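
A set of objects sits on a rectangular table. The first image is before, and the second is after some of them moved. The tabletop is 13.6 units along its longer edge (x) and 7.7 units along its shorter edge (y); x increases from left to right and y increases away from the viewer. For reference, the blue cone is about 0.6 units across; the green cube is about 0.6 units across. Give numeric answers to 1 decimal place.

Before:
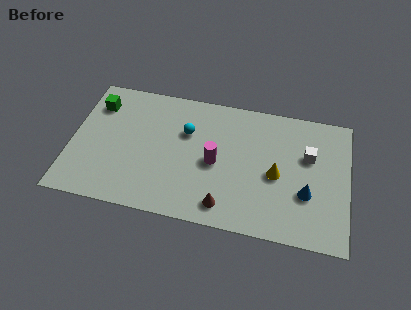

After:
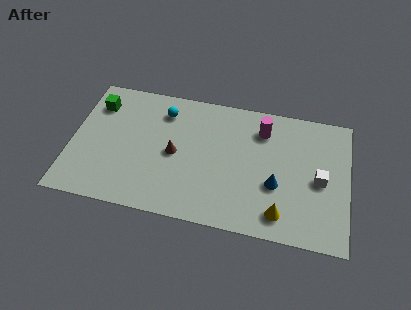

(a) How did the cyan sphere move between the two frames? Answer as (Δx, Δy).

(-1.2, 1.0)

The cyan sphere was at about (5.6, 5.1) and moved to about (4.4, 6.1).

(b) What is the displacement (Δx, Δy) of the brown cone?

(-2.6, 2.5)

The brown cone started near (7.7, 1.2) and ended near (5.1, 3.7).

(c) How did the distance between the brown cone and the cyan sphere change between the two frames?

-1.9

They were about 4.4 units apart before and 2.5 after — 1.9 units closer together.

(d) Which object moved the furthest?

the brown cone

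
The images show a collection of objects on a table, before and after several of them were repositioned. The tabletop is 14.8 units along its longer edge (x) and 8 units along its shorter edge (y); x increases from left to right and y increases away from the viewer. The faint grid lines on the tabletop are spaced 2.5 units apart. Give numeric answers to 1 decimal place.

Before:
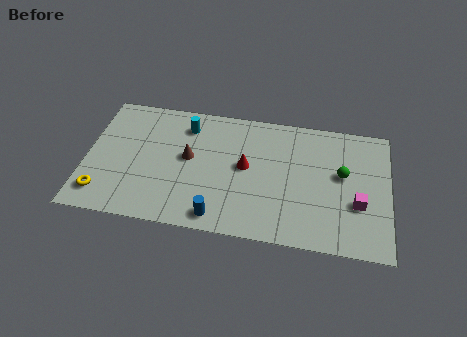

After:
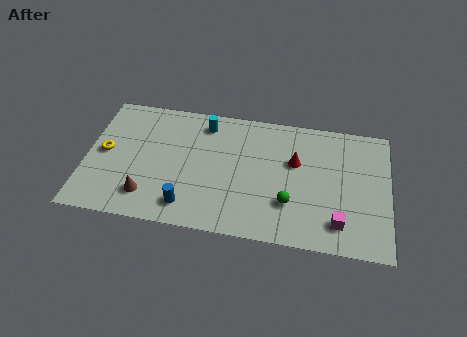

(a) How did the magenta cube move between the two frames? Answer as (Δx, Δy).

(-0.9, -1.3)

The magenta cube was at about (13.3, 2.9) and moved to about (12.4, 1.6).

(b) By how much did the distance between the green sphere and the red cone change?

-2.1

The distance was about 4.7 in the first image and 2.6 in the second, so they moved 2.1 units closer together.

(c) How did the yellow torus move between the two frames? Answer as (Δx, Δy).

(0.0, 2.6)

The yellow torus was at about (0.9, 1.5) and moved to about (0.9, 4.1).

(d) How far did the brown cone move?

3.3

The brown cone moved from about (5.0, 4.4) to (3.1, 1.7), a distance of √(1.9² + 2.7²) ≈ 3.3.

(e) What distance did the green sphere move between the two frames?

3.3

From (12.5, 4.6) to (10.0, 2.4), the green sphere covered √(2.5² + 2.2²) ≈ 3.3 units.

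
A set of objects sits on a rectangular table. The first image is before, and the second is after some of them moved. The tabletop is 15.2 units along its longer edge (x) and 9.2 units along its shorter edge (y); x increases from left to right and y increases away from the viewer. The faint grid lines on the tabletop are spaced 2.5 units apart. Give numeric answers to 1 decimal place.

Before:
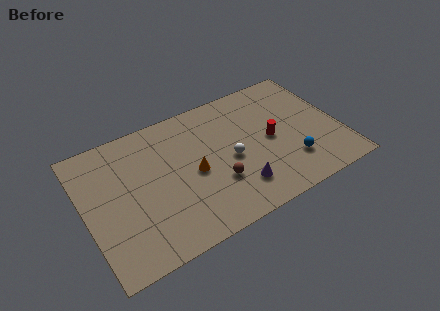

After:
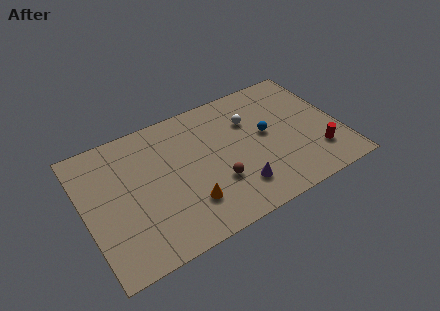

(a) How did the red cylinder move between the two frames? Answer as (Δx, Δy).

(2.5, -2.2)

The red cylinder started near (11.1, 4.5) and ended near (13.6, 2.3).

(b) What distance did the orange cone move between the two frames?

2.0

The orange cone moved from about (6.4, 4.3) to (5.8, 2.4), a distance of √(0.6² + 1.9²) ≈ 2.0.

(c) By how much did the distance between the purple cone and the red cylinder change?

+1.5

Before: roughly 3.4 units apart; after: 4.9. That's 1.5 units further apart.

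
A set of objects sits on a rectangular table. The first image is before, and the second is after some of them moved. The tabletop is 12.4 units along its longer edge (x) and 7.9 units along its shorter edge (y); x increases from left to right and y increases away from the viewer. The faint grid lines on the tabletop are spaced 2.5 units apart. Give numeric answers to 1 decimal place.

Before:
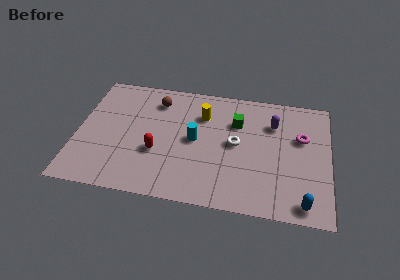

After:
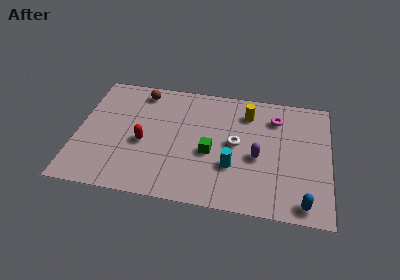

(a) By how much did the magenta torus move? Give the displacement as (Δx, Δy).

(-1.3, 1.1)

The magenta torus started near (11.0, 5.0) and ended near (9.7, 6.1).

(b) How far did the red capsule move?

0.9

The red capsule moved from about (4.0, 2.9) to (3.3, 3.4), a distance of √(0.7² + 0.5²) ≈ 0.9.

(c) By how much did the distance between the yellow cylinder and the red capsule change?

+2.2

The distance was about 3.5 in the first image and 5.7 in the second, so they moved 2.2 units further apart.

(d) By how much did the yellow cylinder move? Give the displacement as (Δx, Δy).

(2.2, 0.5)

The yellow cylinder was at about (6.1, 5.7) and moved to about (8.3, 6.2).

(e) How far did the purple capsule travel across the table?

2.4

The purple capsule moved from about (9.6, 5.7) to (8.9, 3.4), a distance of √(0.7² + 2.3²) ≈ 2.4.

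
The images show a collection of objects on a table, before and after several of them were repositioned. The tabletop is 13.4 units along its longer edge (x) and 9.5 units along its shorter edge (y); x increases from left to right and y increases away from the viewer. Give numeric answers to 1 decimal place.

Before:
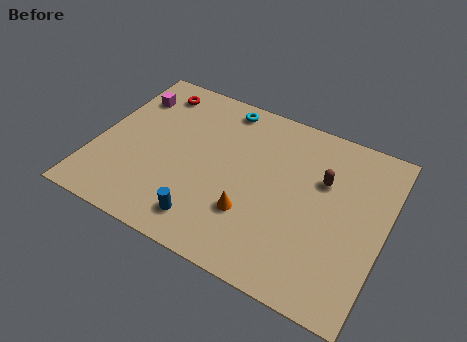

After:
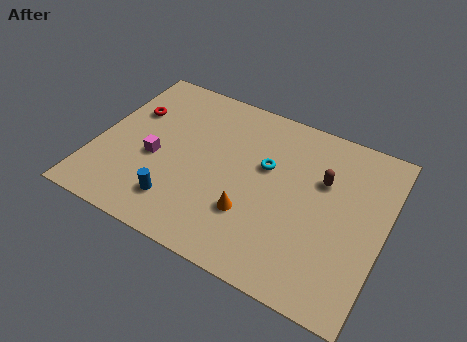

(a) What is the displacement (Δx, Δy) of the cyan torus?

(2.4, -2.6)

From the two frames, the cyan torus sits at roughly (5.4, 8.4) before and (7.8, 5.8) after.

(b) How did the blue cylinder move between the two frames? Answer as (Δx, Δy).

(-1.4, 0.4)

From the two frames, the blue cylinder sits at roughly (5.6, 1.6) before and (4.2, 2.0) after.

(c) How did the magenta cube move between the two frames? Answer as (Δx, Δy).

(1.7, -3.2)

The magenta cube was at about (1.1, 7.2) and moved to about (2.8, 4.0).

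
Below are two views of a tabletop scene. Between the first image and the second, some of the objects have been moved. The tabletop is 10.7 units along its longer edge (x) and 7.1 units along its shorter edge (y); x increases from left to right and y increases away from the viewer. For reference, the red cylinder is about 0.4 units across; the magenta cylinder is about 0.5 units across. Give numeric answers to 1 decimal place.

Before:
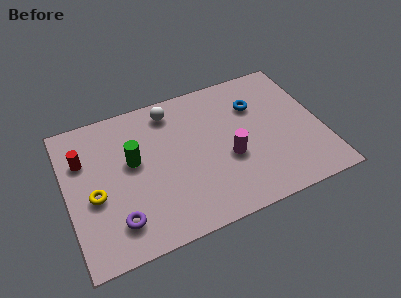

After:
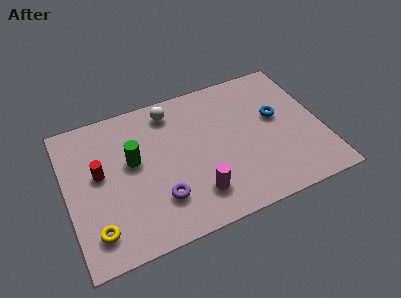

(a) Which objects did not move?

the white sphere and the green cylinder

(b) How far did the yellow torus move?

1.6

From (1.1, 3.0) to (1.0, 1.4), the yellow torus covered √(0.1² + 1.6²) ≈ 1.6 units.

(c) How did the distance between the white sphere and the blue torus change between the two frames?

+1.1

They were about 3.6 units apart before and 4.7 after — 1.1 units further apart.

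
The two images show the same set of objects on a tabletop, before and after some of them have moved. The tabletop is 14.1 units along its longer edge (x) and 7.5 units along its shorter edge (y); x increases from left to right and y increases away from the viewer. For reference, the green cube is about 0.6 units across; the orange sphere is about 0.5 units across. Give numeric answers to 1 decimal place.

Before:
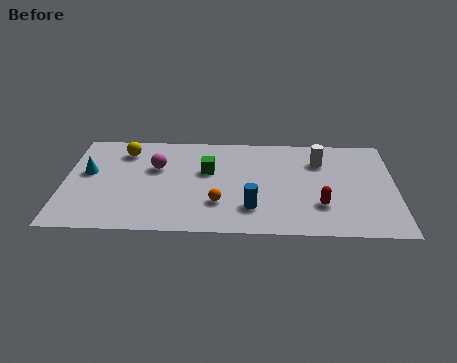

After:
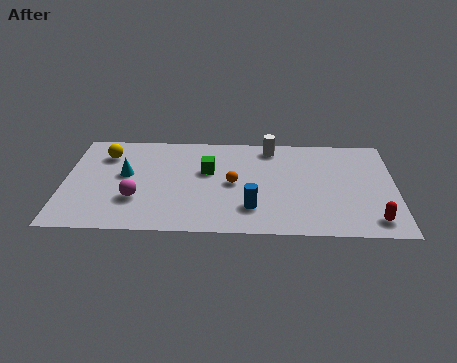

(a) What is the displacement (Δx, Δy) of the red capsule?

(2.2, -1.0)

From the two frames, the red capsule sits at roughly (10.9, 2.2) before and (13.1, 1.2) after.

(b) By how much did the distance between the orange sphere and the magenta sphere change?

+0.6

Before: roughly 3.7 units apart; after: 4.3. That's 0.6 units further apart.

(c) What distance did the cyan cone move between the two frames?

1.6

From (1.0, 4.3) to (2.6, 4.2), the cyan cone covered √(1.6² + 0.1²) ≈ 1.6 units.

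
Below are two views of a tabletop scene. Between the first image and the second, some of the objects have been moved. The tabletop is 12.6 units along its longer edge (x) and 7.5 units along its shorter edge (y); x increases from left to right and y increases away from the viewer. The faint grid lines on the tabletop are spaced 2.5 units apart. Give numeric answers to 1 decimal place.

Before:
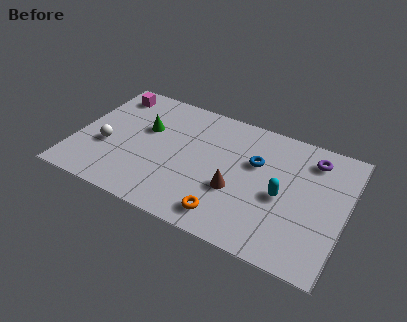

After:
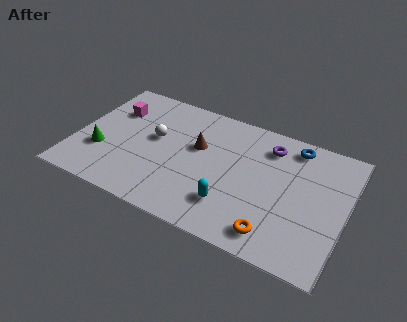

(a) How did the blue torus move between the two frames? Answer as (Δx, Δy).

(1.6, 1.7)

From the two frames, the blue torus sits at roughly (8.3, 4.8) before and (9.9, 6.5) after.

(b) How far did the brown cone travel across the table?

2.7

The brown cone was near (7.6, 2.8) before and (5.6, 4.6) after, so it travelled √(2.0² + 1.8²) ≈ 2.7 units.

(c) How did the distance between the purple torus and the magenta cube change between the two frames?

-2.3

Before: roughly 9.6 units apart; after: 7.3. That's 2.3 units closer together.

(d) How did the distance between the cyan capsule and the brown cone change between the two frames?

+1.1

The distance was about 2.2 in the first image and 3.3 in the second, so they moved 1.1 units further apart.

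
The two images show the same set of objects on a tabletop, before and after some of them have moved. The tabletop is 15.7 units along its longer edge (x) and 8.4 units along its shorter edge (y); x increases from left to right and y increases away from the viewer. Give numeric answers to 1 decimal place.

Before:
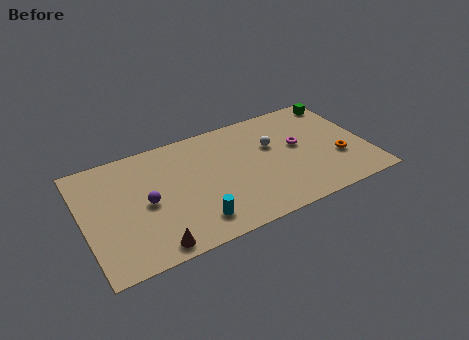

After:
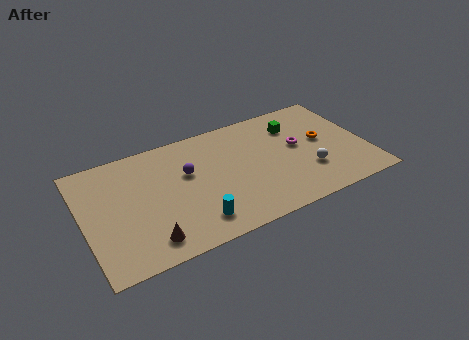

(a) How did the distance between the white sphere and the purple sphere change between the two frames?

-0.3

Before: roughly 7.3 units apart; after: 7.0. That's 0.3 units closer together.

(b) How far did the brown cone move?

0.5

The brown cone was near (3.4, 0.9) before and (3.2, 1.4) after, so it travelled √(0.2² + 0.5²) ≈ 0.5 units.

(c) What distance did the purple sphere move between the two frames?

2.7

From (3.4, 4.0) to (5.8, 5.2), the purple sphere covered √(2.4² + 1.2²) ≈ 2.7 units.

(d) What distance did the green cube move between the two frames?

3.0

The green cube moved from about (14.8, 7.3) to (12.0, 6.3), a distance of √(2.8² + 1.0²) ≈ 3.0.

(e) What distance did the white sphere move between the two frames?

3.2

The white sphere moved from about (10.6, 5.3) to (12.3, 2.6), a distance of √(1.7² + 2.7²) ≈ 3.2.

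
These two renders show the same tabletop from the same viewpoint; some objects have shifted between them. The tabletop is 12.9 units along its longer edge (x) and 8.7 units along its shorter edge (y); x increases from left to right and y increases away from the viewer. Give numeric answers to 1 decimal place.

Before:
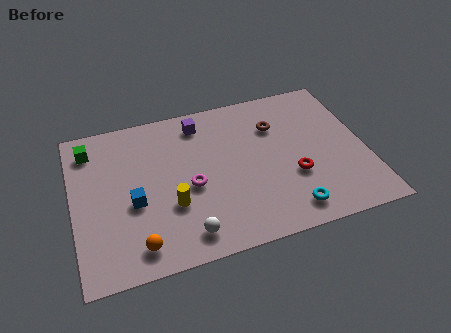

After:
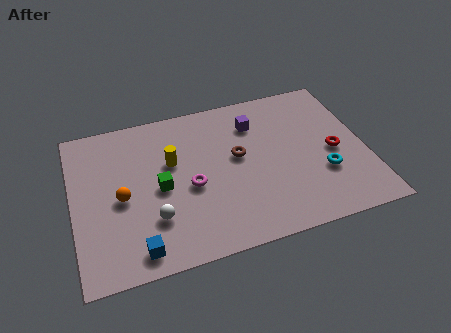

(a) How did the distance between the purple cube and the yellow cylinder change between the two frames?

-0.6

They were about 4.6 units apart before and 4.0 after — 0.6 units closer together.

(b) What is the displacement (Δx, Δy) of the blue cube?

(0.0, -2.5)

From the two frames, the blue cube sits at roughly (2.6, 3.6) before and (2.6, 1.1) after.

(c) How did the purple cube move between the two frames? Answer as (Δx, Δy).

(2.4, -0.7)

From the two frames, the purple cube sits at roughly (5.8, 7.3) before and (8.2, 6.6) after.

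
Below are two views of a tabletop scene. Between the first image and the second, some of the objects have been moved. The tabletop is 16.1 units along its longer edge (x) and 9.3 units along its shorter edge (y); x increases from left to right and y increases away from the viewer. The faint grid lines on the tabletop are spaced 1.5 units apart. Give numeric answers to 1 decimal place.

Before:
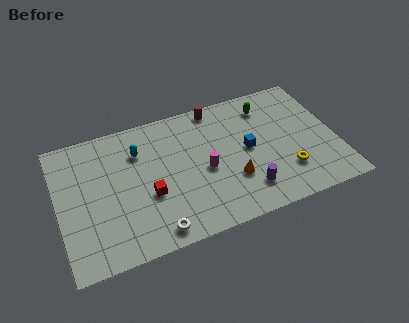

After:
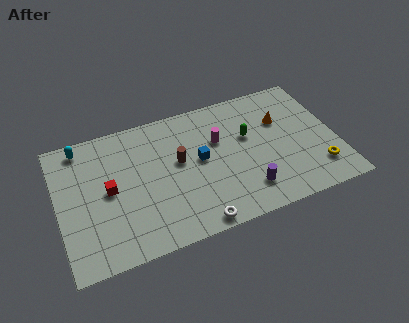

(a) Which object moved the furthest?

the orange cone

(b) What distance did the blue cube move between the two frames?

2.8

The blue cube was near (11.0, 4.8) before and (8.2, 5.0) after, so it travelled √(2.8² + 0.2²) ≈ 2.8 units.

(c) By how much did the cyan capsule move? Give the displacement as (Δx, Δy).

(-3.2, 1.4)

The cyan capsule started near (4.8, 6.8) and ended near (1.6, 8.2).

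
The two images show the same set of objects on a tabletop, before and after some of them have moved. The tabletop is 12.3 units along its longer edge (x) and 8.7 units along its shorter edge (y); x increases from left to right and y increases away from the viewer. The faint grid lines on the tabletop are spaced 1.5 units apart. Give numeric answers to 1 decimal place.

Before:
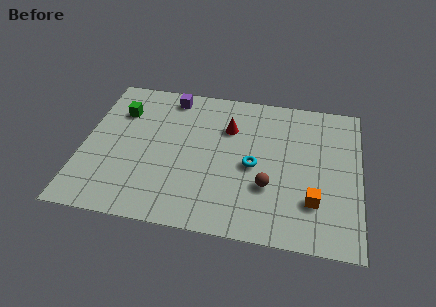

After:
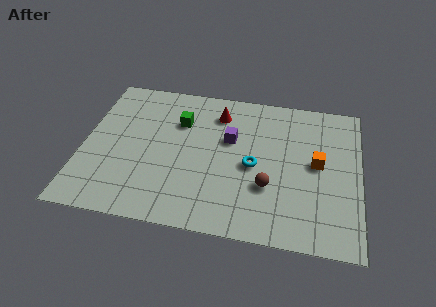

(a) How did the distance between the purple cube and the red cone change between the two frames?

-1.5

The distance was about 3.1 in the first image and 1.6 in the second, so they moved 1.5 units closer together.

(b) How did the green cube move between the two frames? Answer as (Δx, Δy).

(2.7, -0.2)

The green cube started near (1.5, 6.3) and ended near (4.2, 6.1).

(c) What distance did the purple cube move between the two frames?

3.6

The purple cube was near (3.7, 7.6) before and (6.5, 5.4) after, so it travelled √(2.8² + 2.2²) ≈ 3.6 units.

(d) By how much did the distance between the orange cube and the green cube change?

-3.2

Before: roughly 9.6 units apart; after: 6.4. That's 3.2 units closer together.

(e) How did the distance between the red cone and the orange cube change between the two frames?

-0.3

Before: roughly 5.4 units apart; after: 5.1. That's 0.3 units closer together.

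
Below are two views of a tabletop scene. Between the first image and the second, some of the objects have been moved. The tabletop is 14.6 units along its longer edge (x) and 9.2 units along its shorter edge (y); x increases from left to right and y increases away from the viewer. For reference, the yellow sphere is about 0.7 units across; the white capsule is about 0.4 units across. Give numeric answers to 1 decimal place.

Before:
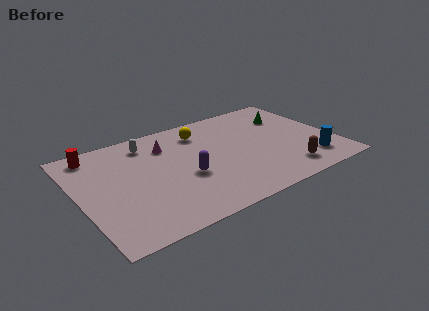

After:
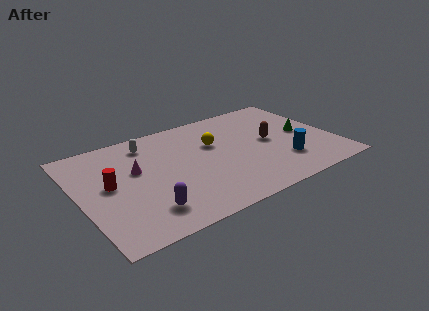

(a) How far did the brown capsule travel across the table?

3.1

The brown capsule moved from about (11.4, 1.6) to (11.0, 4.7), a distance of √(0.4² + 3.1²) ≈ 3.1.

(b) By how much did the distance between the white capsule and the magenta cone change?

+1.1

The distance was about 1.2 in the first image and 2.3 in the second, so they moved 1.1 units further apart.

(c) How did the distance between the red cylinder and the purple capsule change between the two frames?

-2.9

Before: roughly 6.3 units apart; after: 3.4. That's 2.9 units closer together.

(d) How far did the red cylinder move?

3.1

The red cylinder moved from about (1.3, 8.0) to (1.7, 4.9), a distance of √(0.4² + 3.1²) ≈ 3.1.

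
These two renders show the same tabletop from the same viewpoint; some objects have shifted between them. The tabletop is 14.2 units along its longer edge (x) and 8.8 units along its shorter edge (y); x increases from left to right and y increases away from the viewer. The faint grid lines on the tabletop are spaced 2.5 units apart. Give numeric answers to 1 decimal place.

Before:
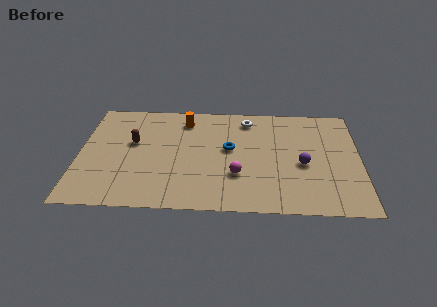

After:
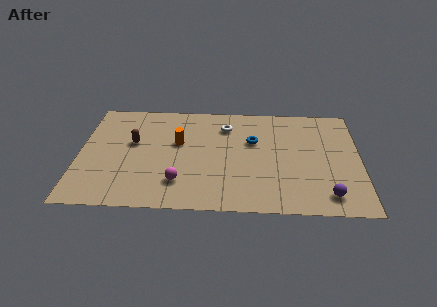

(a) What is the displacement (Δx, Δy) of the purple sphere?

(1.2, -2.4)

The purple sphere was at about (11.3, 3.8) and moved to about (12.5, 1.4).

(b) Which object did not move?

the brown capsule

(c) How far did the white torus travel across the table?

1.3

From (8.5, 7.4) to (7.4, 6.8), the white torus covered √(1.1² + 0.6²) ≈ 1.3 units.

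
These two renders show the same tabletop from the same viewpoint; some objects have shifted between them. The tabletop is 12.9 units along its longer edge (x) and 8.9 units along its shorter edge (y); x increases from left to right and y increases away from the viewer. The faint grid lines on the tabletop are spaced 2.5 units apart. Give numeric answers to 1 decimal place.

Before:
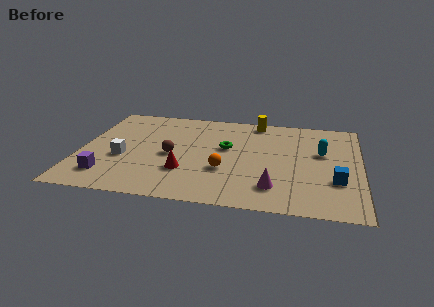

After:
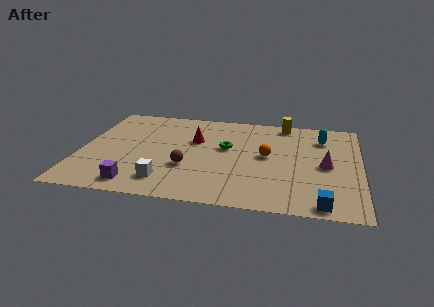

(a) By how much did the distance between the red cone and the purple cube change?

+1.5

Before: roughly 3.6 units apart; after: 5.1. That's 1.5 units further apart.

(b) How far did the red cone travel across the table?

3.0

The red cone was near (4.9, 2.7) before and (5.2, 5.7) after, so it travelled √(0.3² + 3.0²) ≈ 3.0 units.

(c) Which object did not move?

the green torus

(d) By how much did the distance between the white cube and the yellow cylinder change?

+0.7

The distance was about 7.5 in the first image and 8.2 in the second, so they moved 0.7 units further apart.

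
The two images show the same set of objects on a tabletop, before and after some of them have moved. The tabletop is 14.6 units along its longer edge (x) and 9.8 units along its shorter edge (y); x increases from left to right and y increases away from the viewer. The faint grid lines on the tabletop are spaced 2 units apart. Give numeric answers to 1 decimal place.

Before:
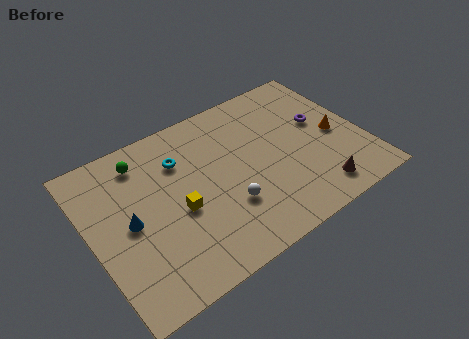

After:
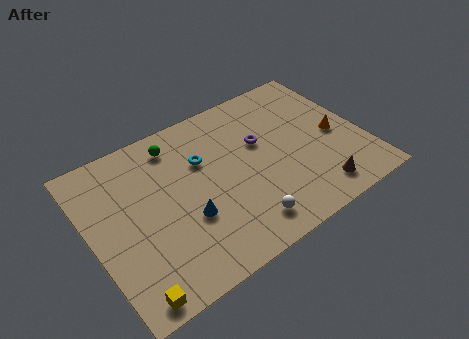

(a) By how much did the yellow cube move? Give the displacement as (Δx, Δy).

(-3.2, -3.3)

The yellow cube was at about (4.5, 4.2) and moved to about (1.3, 0.9).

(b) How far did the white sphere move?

1.6

The white sphere was near (6.9, 3.1) before and (7.5, 1.6) after, so it travelled √(0.6² + 1.5²) ≈ 1.6 units.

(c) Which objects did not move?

the orange cone and the brown cone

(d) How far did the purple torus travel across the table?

3.3

The purple torus moved from about (12.6, 5.7) to (9.3, 6.0), a distance of √(3.3² + 0.3²) ≈ 3.3.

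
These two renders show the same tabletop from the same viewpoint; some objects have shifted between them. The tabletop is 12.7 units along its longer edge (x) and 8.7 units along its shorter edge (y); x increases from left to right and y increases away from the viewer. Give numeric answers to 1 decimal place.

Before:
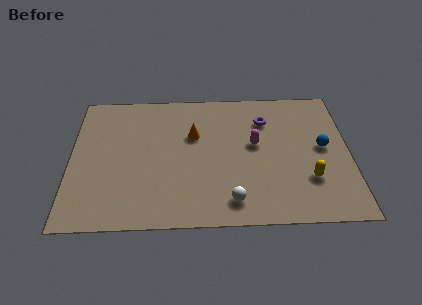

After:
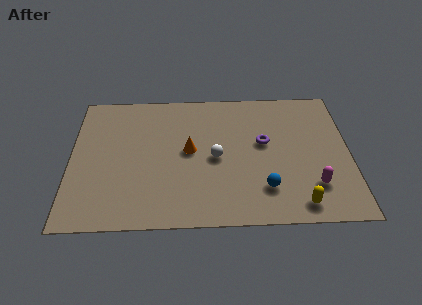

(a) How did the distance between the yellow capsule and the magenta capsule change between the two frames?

-2.0

They were about 3.3 units apart before and 1.3 after — 2.0 units closer together.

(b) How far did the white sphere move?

2.8

The white sphere was near (7.3, 1.4) before and (6.6, 4.1) after, so it travelled √(0.7² + 2.7²) ≈ 2.8 units.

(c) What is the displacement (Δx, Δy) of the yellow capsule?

(-0.5, -1.5)

From the two frames, the yellow capsule sits at roughly (10.8, 2.6) before and (10.3, 1.1) after.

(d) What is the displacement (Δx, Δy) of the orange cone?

(-0.2, -1.0)

From the two frames, the orange cone sits at roughly (5.6, 5.6) before and (5.4, 4.6) after.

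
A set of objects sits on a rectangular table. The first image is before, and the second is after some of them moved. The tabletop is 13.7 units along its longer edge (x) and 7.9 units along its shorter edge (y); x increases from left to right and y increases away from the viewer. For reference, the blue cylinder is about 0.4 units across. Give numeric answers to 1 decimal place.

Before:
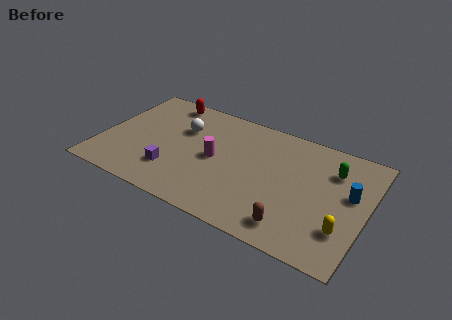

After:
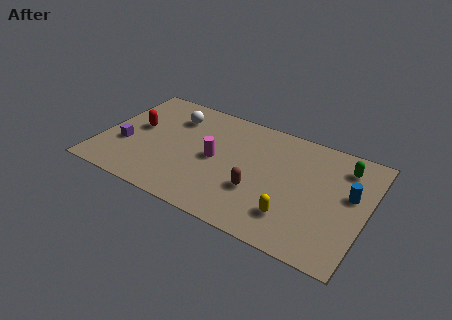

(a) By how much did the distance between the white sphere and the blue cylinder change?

+0.7

They were about 8.8 units apart before and 9.5 after — 0.7 units further apart.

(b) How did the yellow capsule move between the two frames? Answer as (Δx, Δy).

(-2.5, -0.3)

The yellow capsule was at about (12.7, 2.2) and moved to about (10.2, 1.9).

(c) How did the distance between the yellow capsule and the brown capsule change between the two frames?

-0.5

Before: roughly 2.6 units apart; after: 2.1. That's 0.5 units closer together.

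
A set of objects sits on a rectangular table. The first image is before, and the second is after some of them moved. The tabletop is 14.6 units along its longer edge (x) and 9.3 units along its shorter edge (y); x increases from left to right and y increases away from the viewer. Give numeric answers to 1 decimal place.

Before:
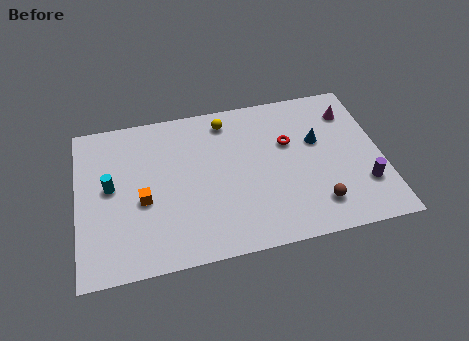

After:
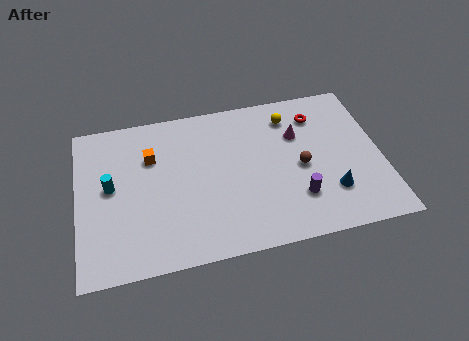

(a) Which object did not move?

the cyan cylinder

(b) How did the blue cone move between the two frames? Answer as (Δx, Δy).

(0.4, -3.2)

The blue cone started near (11.6, 5.7) and ended near (12.0, 2.5).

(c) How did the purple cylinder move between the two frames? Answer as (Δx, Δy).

(-3.2, -0.1)

The purple cylinder was at about (13.6, 2.6) and moved to about (10.4, 2.5).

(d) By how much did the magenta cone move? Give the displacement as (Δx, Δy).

(-2.6, -0.9)

From the two frames, the magenta cone sits at roughly (13.3, 7.2) before and (10.7, 6.3) after.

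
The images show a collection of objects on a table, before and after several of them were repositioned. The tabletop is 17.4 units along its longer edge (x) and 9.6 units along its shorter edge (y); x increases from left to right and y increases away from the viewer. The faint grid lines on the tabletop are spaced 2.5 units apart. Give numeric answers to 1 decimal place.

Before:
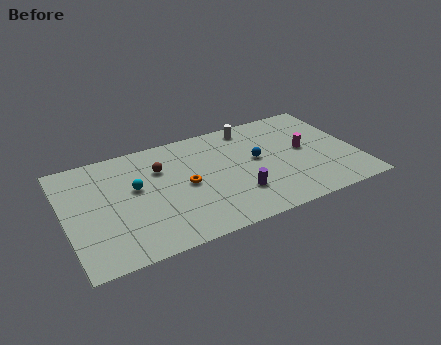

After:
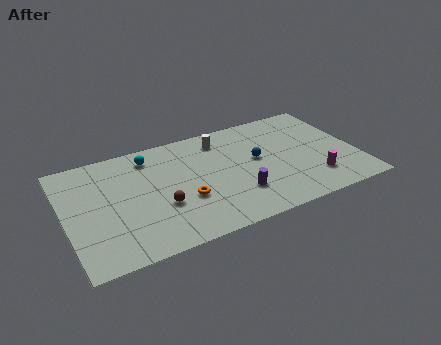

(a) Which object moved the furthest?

the brown sphere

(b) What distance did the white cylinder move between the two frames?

2.0

The white cylinder was near (11.5, 8.4) before and (9.6, 7.9) after, so it travelled √(1.9² + 0.5²) ≈ 2.0 units.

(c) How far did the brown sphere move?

3.2

From (5.8, 6.7) to (5.5, 3.5), the brown sphere covered √(0.3² + 3.2²) ≈ 3.2 units.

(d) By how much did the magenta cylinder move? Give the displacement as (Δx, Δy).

(0.2, -2.8)

From the two frames, the magenta cylinder sits at roughly (14.4, 5.1) before and (14.6, 2.3) after.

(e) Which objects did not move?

the blue sphere and the purple cylinder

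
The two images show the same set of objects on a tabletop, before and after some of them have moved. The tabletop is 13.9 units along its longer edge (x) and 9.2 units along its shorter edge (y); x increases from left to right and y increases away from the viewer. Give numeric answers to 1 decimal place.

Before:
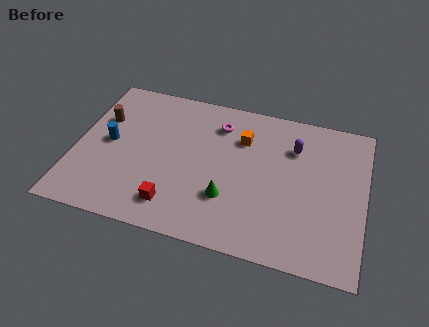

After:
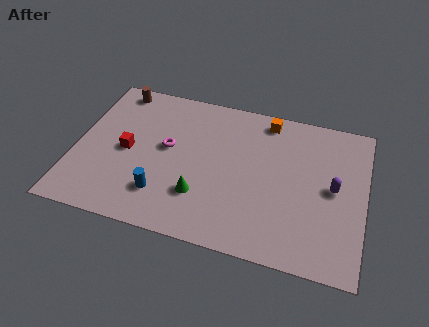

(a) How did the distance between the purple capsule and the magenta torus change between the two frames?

+4.3

They were about 3.7 units apart before and 8.0 after — 4.3 units further apart.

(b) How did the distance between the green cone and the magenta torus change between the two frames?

-1.4

They were about 4.5 units apart before and 3.1 after — 1.4 units closer together.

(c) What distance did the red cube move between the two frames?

3.7

The red cube moved from about (5.0, 1.7) to (2.5, 4.4), a distance of √(2.5² + 2.7²) ≈ 3.7.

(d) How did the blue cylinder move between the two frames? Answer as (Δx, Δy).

(2.8, -2.5)

The blue cylinder was at about (1.6, 4.7) and moved to about (4.4, 2.2).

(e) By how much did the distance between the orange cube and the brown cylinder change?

+0.6

The distance was about 6.8 in the first image and 7.4 in the second, so they moved 0.6 units further apart.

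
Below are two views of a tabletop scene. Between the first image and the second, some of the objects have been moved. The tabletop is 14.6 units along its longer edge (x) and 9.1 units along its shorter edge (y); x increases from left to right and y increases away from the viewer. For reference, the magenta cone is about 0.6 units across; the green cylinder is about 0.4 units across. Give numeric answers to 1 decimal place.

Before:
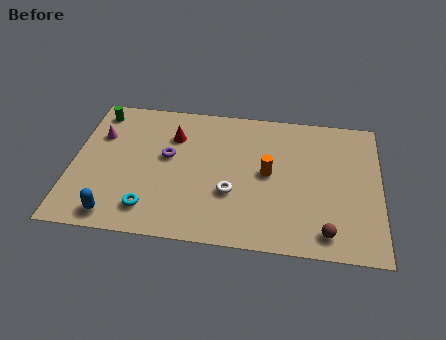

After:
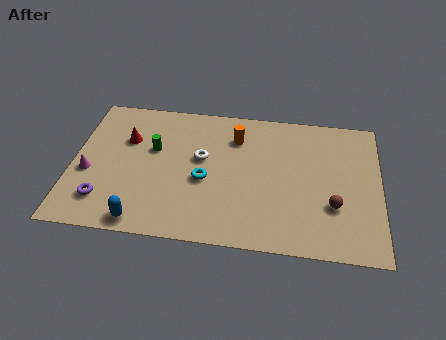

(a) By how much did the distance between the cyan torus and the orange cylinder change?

-3.0

The distance was about 6.3 in the first image and 3.3 in the second, so they moved 3.0 units closer together.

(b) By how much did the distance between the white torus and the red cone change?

-0.8

They were about 4.5 units apart before and 3.7 after — 0.8 units closer together.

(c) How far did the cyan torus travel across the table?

3.3

The cyan torus moved from about (3.8, 1.7) to (6.3, 3.9), a distance of √(2.5² + 2.2²) ≈ 3.3.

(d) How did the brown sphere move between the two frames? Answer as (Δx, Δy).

(0.3, 1.7)

The brown sphere started near (12.1, 1.3) and ended near (12.4, 3.0).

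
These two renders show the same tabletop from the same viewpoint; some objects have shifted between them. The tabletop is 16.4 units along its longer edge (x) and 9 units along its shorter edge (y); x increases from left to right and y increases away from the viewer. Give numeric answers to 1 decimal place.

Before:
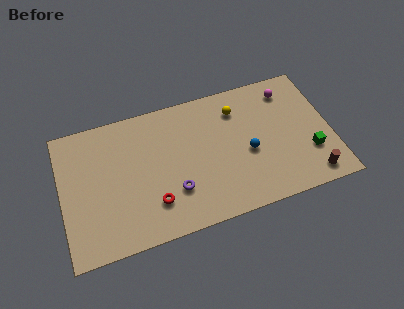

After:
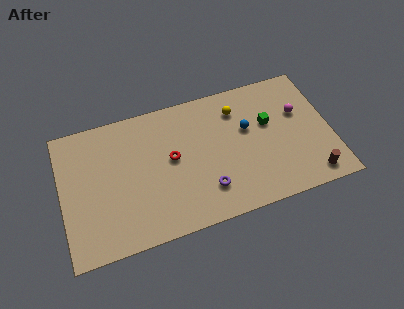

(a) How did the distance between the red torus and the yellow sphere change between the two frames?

-2.5

Before: roughly 7.2 units apart; after: 4.7. That's 2.5 units closer together.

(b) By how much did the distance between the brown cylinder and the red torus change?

-0.6

The distance was about 9.6 in the first image and 9.0 in the second, so they moved 0.6 units closer together.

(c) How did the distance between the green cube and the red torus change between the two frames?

-3.6

The distance was about 9.6 in the first image and 6.0 in the second, so they moved 3.6 units closer together.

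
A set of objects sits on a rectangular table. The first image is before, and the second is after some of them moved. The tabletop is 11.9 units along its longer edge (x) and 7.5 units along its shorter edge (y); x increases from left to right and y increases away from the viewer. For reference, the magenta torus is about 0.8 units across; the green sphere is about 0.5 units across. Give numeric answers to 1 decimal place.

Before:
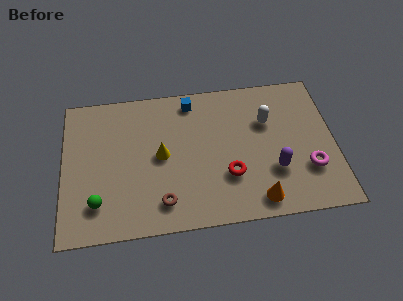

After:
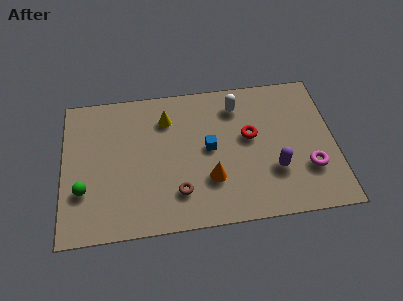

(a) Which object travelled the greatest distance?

the blue cube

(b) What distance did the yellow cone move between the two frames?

1.9

The yellow cone was near (4.3, 3.8) before and (4.6, 5.7) after, so it travelled √(0.3² + 1.9²) ≈ 1.9 units.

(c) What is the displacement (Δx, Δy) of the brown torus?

(0.7, 0.4)

The brown torus was at about (4.3, 1.4) and moved to about (5.0, 1.8).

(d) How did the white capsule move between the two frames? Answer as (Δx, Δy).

(-1.3, 1.0)

The white capsule started near (9.0, 5.0) and ended near (7.7, 6.0).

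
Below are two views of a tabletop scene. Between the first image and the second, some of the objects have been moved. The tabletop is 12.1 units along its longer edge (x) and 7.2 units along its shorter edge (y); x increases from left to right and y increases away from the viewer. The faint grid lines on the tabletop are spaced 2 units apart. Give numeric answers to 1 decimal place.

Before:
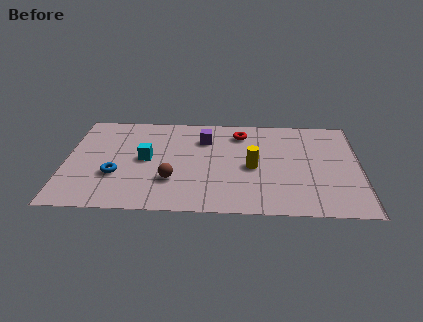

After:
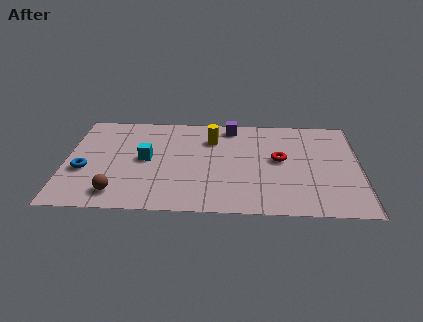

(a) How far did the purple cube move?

1.5

The purple cube moved from about (5.7, 5.3) to (6.8, 6.3), a distance of √(1.1² + 1.0²) ≈ 1.5.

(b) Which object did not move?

the cyan cube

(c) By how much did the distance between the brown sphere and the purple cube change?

+3.5

Before: roughly 3.4 units apart; after: 6.9. That's 3.5 units further apart.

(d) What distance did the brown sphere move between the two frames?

2.4

From (4.4, 2.2) to (2.2, 1.2), the brown sphere covered √(2.2² + 1.0²) ≈ 2.4 units.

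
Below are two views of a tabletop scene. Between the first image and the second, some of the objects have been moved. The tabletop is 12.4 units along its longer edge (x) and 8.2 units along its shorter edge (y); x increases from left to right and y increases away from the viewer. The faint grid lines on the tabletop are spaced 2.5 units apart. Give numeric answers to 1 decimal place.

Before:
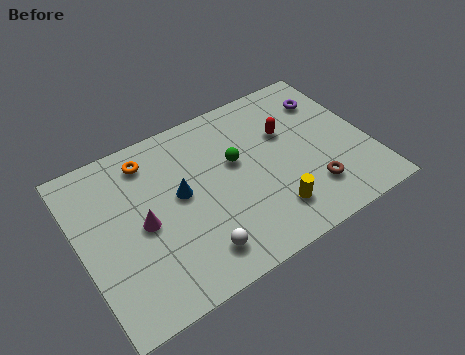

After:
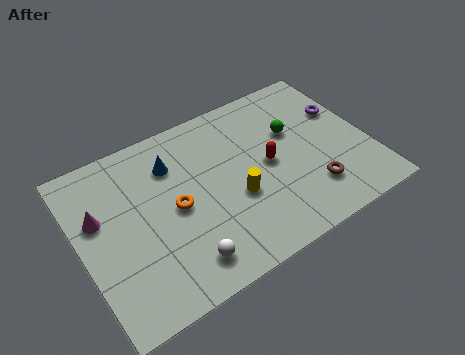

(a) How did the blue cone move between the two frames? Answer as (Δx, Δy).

(-0.1, 1.6)

From the two frames, the blue cone sits at roughly (4.3, 4.5) before and (4.2, 6.1) after.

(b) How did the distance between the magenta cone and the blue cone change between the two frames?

+1.6

The distance was about 1.8 in the first image and 3.4 in the second, so they moved 1.6 units further apart.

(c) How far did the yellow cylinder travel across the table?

1.9

The yellow cylinder was near (7.8, 1.8) before and (6.5, 3.2) after, so it travelled √(1.3² + 1.4²) ≈ 1.9 units.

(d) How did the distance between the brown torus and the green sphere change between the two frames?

-0.8

They were about 4.0 units apart before and 3.2 after — 0.8 units closer together.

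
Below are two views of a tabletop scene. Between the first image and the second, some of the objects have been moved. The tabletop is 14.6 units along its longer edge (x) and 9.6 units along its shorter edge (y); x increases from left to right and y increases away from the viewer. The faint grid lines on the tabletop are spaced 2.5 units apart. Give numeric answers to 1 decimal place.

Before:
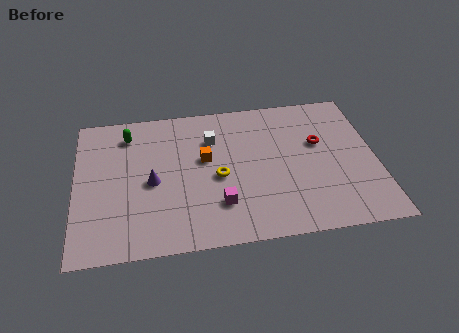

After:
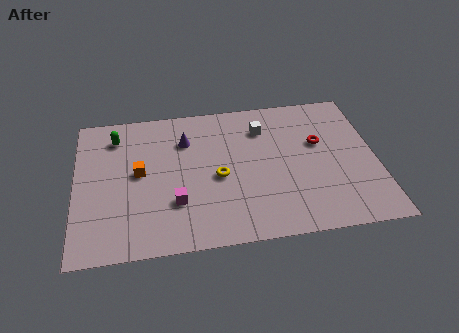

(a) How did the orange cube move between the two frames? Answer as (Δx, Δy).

(-3.2, -0.5)

The orange cube was at about (6.3, 5.6) and moved to about (3.1, 5.1).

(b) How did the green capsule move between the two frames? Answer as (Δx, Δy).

(-0.6, -0.1)

The green capsule started near (2.6, 7.8) and ended near (2.0, 7.7).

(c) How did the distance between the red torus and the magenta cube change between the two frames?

+1.7

Before: roughly 6.0 units apart; after: 7.7. That's 1.7 units further apart.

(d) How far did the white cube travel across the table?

2.5

From (6.7, 6.9) to (9.2, 7.3), the white cube covered √(2.5² + 0.4²) ≈ 2.5 units.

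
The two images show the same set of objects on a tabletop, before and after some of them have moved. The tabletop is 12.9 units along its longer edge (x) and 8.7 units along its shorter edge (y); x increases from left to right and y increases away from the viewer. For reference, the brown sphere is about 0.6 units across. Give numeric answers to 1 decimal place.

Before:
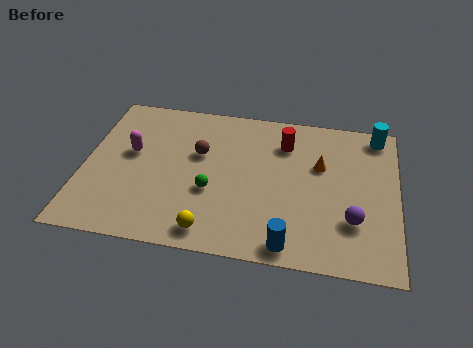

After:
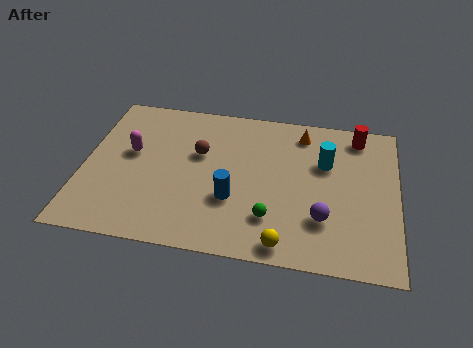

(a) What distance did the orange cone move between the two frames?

2.0

From (9.7, 5.5) to (8.9, 7.3), the orange cone covered √(0.8² + 1.8²) ≈ 2.0 units.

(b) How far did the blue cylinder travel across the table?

3.2

From (8.6, 0.9) to (6.2, 3.0), the blue cylinder covered √(2.4² + 2.1²) ≈ 3.2 units.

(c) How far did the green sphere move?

2.7

From (5.3, 3.3) to (7.8, 2.2), the green sphere covered √(2.5² + 1.1²) ≈ 2.7 units.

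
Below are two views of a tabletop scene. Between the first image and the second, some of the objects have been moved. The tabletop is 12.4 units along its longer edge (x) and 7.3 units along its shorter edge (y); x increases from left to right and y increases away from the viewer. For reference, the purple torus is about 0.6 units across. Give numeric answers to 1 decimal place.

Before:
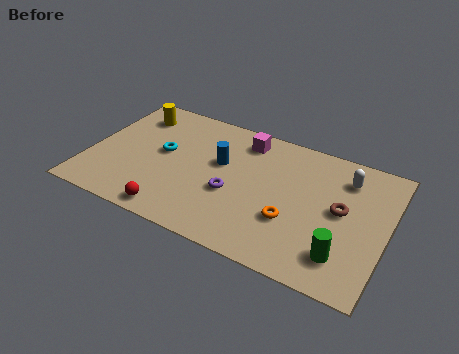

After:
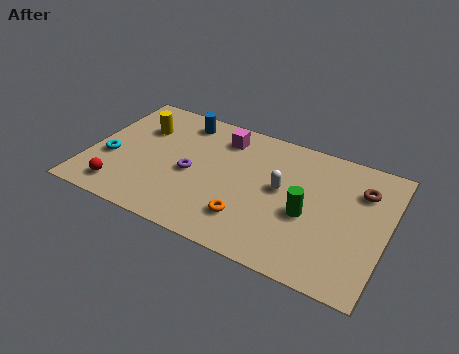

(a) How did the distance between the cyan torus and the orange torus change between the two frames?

+0.3

Before: roughly 5.8 units apart; after: 6.1. That's 0.3 units further apart.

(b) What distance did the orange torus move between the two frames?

1.8

The orange torus moved from about (8.6, 2.5) to (6.9, 1.8), a distance of √(1.7² + 0.7²) ≈ 1.8.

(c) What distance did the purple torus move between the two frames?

1.8

The purple torus moved from about (6.1, 2.9) to (4.3, 3.3), a distance of √(1.8² + 0.4²) ≈ 1.8.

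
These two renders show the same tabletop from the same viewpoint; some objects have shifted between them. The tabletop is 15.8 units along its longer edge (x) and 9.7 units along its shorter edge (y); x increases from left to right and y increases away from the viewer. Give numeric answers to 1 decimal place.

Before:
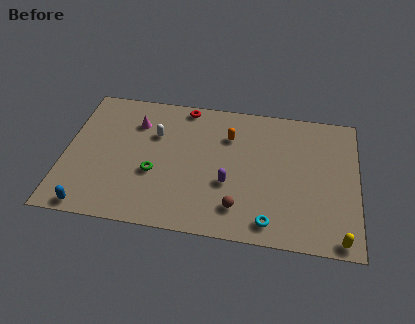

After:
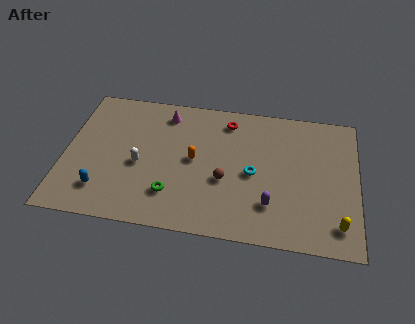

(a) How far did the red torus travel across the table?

2.5

The red torus moved from about (6.3, 8.8) to (8.7, 8.1), a distance of √(2.4² + 0.7²) ≈ 2.5.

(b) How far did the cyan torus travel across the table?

3.4

The cyan torus was near (11.2, 1.3) before and (10.2, 4.5) after, so it travelled √(1.0² + 3.2²) ≈ 3.4 units.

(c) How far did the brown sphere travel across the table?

2.0

The brown sphere was near (9.5, 2.0) before and (8.7, 3.8) after, so it travelled √(0.8² + 1.8²) ≈ 2.0 units.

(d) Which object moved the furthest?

the cyan torus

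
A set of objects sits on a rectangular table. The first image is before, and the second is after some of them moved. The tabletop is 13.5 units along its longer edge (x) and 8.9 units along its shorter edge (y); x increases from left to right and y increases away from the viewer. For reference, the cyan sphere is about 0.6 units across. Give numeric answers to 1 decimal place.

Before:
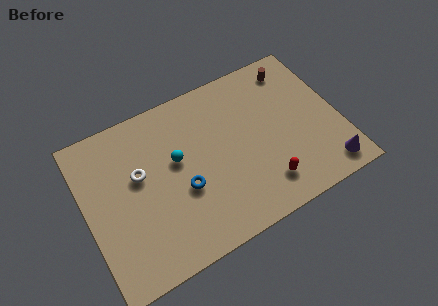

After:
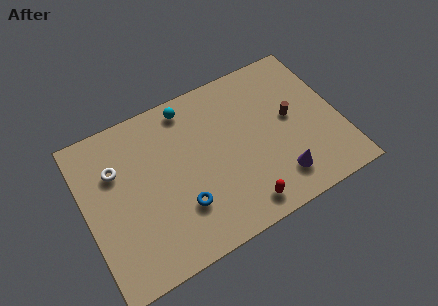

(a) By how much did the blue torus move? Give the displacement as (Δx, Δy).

(-0.2, -0.9)

The blue torus started near (5.0, 3.5) and ended near (4.8, 2.6).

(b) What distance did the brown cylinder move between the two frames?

2.8

From (11.6, 7.5) to (11.0, 4.8), the brown cylinder covered √(0.6² + 2.7²) ≈ 2.8 units.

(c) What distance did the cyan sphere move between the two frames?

2.8

The cyan sphere was near (4.9, 5.2) before and (5.9, 7.8) after, so it travelled √(1.0² + 2.6²) ≈ 2.8 units.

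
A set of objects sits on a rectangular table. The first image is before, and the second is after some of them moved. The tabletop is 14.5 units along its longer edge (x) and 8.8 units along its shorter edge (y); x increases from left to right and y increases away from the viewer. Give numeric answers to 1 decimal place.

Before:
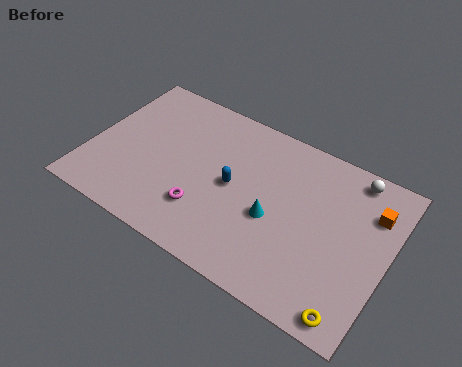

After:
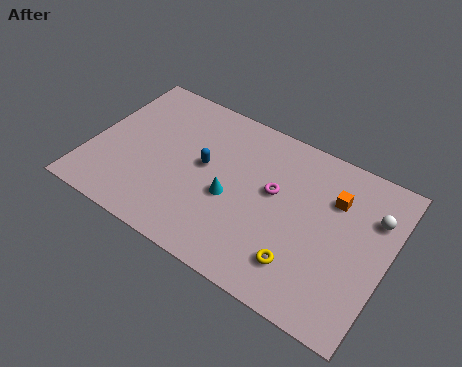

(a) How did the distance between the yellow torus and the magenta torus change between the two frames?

-4.0

The distance was about 7.6 in the first image and 3.6 in the second, so they moved 4.0 units closer together.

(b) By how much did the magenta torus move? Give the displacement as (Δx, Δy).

(3.0, 2.7)

The magenta torus started near (5.9, 2.4) and ended near (8.9, 5.1).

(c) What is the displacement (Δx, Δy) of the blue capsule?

(-1.5, 0.4)

The blue capsule started near (7.0, 4.4) and ended near (5.5, 4.8).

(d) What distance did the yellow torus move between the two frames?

2.8

The yellow torus was near (13.3, 0.9) before and (10.7, 2.0) after, so it travelled √(2.6² + 1.1²) ≈ 2.8 units.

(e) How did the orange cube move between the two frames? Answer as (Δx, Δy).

(-1.8, -0.2)

From the two frames, the orange cube sits at roughly (13.5, 6.4) before and (11.7, 6.2) after.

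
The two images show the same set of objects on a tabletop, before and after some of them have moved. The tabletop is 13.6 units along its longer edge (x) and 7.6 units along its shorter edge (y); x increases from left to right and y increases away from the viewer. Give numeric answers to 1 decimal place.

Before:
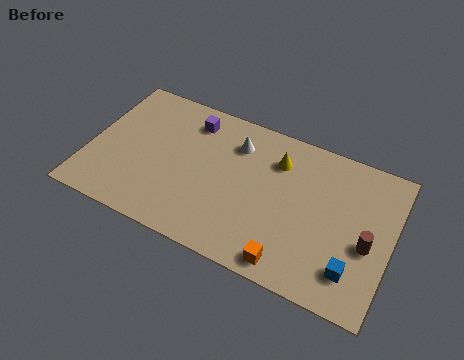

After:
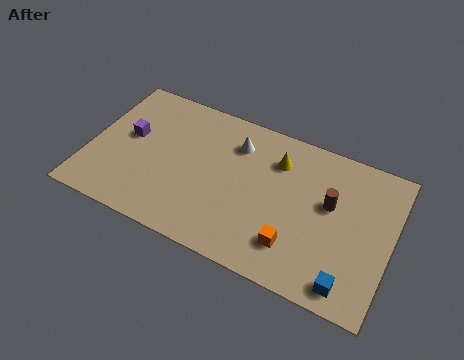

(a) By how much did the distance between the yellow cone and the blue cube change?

+0.5

They were about 5.5 units apart before and 6.0 after — 0.5 units further apart.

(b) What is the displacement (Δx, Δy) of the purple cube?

(-2.6, -1.9)

From the two frames, the purple cube sits at roughly (4.3, 6.2) before and (1.7, 4.3) after.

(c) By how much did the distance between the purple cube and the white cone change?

+2.8

Before: roughly 2.1 units apart; after: 4.9. That's 2.8 units further apart.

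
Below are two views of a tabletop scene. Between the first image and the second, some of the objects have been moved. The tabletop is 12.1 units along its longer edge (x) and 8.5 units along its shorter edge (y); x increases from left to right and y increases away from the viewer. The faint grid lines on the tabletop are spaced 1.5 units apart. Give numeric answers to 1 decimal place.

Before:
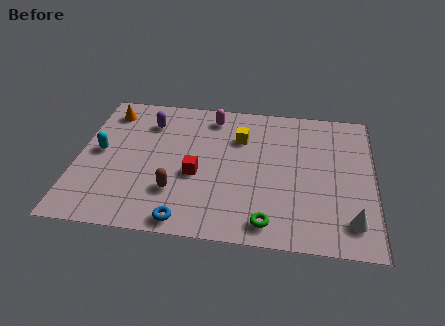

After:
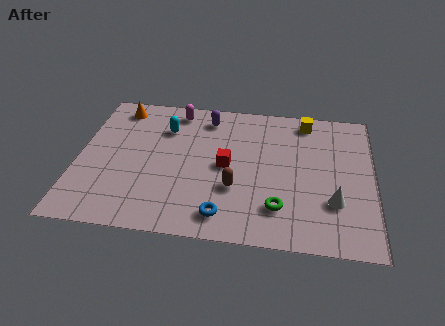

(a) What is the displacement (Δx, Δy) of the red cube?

(1.2, 0.7)

The red cube was at about (4.9, 3.5) and moved to about (6.1, 4.2).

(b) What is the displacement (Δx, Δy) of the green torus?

(0.4, 0.9)

From the two frames, the green torus sits at roughly (7.9, 1.1) before and (8.3, 2.0) after.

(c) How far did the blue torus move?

1.6

The blue torus moved from about (4.6, 0.8) to (6.1, 1.3), a distance of √(1.5² + 0.5²) ≈ 1.6.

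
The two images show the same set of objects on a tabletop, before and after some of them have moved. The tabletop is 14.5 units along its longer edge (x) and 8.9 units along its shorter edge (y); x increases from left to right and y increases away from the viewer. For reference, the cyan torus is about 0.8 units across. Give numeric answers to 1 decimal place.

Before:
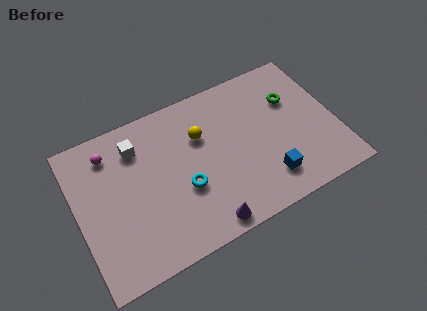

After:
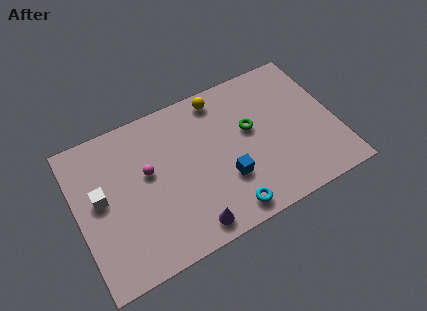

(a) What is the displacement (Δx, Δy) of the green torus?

(-2.5, -0.8)

From the two frames, the green torus sits at roughly (12.3, 6.0) before and (9.8, 5.2) after.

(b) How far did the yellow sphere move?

2.2

The yellow sphere moved from about (7.1, 6.0) to (8.4, 7.8), a distance of √(1.3² + 1.8²) ≈ 2.2.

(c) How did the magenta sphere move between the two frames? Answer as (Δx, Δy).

(1.9, -2.0)

The magenta sphere was at about (2.1, 7.2) and moved to about (4.0, 5.2).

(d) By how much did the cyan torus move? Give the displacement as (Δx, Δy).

(2.1, -2.3)

The cyan torus started near (5.8, 3.4) and ended near (7.9, 1.1).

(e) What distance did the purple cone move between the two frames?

0.8

From (6.6, 0.9) to (5.8, 1.1), the purple cone covered √(0.8² + 0.2²) ≈ 0.8 units.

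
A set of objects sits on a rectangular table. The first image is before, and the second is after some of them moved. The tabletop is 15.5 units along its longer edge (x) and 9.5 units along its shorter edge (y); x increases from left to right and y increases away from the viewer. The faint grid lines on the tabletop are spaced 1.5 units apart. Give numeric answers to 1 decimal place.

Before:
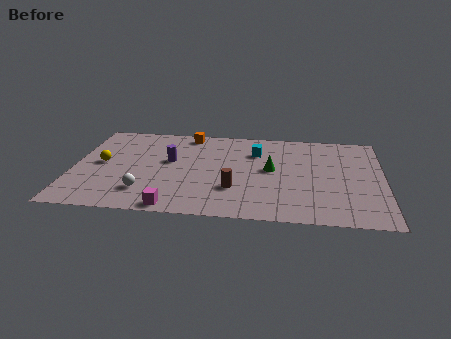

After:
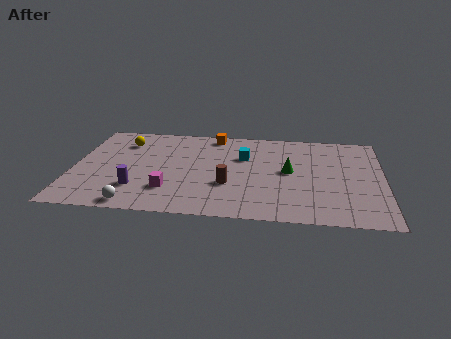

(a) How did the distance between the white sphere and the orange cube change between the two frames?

+1.8

Before: roughly 6.6 units apart; after: 8.4. That's 1.8 units further apart.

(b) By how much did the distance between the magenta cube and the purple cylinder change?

-3.1

The distance was about 4.7 in the first image and 1.6 in the second, so they moved 3.1 units closer together.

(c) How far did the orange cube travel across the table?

1.3

The orange cube was near (5.6, 8.5) before and (6.9, 8.5) after, so it travelled √(1.3² + 0.0²) ≈ 1.3 units.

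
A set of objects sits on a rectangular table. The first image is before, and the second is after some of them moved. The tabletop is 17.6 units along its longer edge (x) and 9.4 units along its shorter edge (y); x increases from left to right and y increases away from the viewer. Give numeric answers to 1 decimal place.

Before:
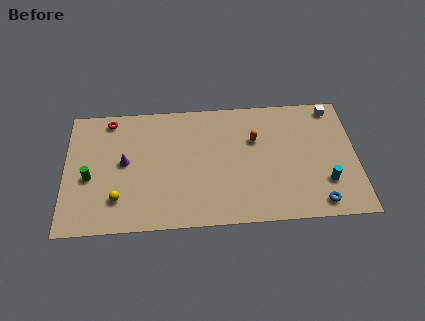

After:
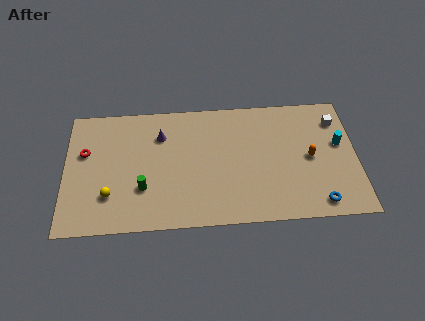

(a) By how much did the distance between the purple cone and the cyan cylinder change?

-1.4

Before: roughly 12.3 units apart; after: 10.9. That's 1.4 units closer together.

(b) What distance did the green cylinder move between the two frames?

3.4

The green cylinder was near (1.5, 4.0) before and (4.7, 3.0) after, so it travelled √(3.2² + 1.0²) ≈ 3.4 units.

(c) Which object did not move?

the blue torus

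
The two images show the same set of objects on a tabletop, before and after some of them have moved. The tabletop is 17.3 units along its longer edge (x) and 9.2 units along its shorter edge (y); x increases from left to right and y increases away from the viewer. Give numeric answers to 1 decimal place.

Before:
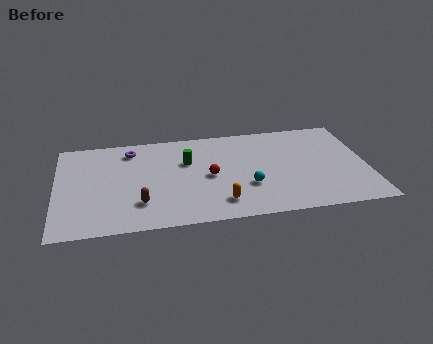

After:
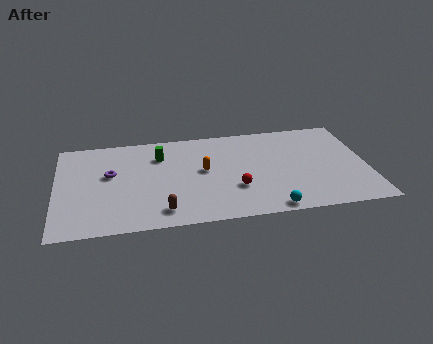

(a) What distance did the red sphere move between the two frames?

2.0

The red sphere moved from about (8.5, 4.4) to (9.9, 3.0), a distance of √(1.4² + 1.4²) ≈ 2.0.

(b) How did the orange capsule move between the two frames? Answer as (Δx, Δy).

(-0.8, 3.2)

From the two frames, the orange capsule sits at roughly (9.0, 1.8) before and (8.2, 5.0) after.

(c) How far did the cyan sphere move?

2.5

The cyan sphere moved from about (10.6, 3.1) to (11.7, 0.8), a distance of √(1.1² + 2.3²) ≈ 2.5.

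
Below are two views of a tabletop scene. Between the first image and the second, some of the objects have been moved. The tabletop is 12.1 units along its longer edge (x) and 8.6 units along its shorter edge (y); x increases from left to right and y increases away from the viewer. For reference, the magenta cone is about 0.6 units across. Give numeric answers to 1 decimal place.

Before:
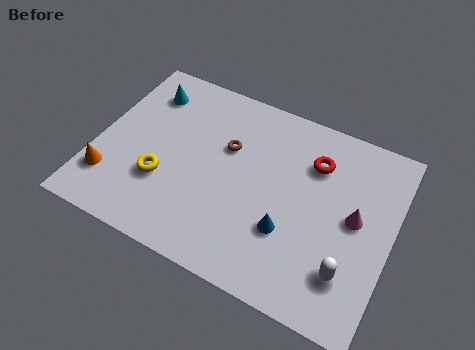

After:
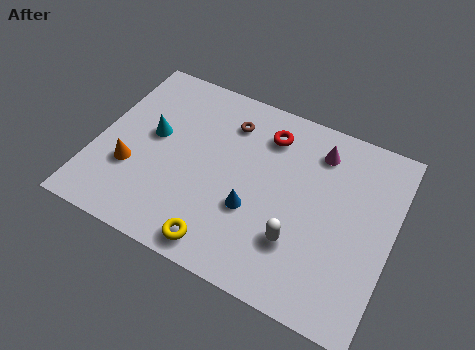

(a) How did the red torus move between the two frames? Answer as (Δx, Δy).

(-2.0, 0.5)

The red torus started near (8.7, 6.3) and ended near (6.7, 6.8).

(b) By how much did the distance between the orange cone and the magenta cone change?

-1.9

They were about 10.1 units apart before and 8.2 after — 1.9 units closer together.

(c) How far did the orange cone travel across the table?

1.1

From (0.8, 2.1) to (1.6, 2.9), the orange cone covered √(0.8² + 0.8²) ≈ 1.1 units.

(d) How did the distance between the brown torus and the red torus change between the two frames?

-2.0

They were about 3.6 units apart before and 1.6 after — 2.0 units closer together.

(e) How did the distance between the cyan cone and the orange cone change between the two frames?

-2.8

The distance was about 4.8 in the first image and 2.0 in the second, so they moved 2.8 units closer together.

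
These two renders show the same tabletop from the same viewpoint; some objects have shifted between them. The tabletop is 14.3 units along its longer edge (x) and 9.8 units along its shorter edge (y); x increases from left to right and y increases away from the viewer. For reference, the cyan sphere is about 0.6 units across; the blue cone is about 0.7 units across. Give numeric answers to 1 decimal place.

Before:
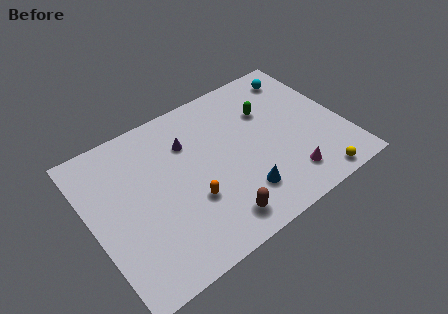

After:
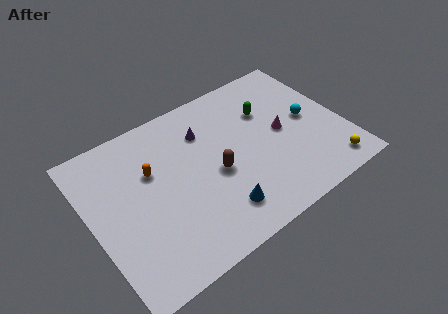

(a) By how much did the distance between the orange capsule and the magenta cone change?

+1.9

Before: roughly 5.5 units apart; after: 7.4. That's 1.9 units further apart.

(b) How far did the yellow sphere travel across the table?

1.0

From (12.0, 0.9) to (12.9, 1.3), the yellow sphere covered √(0.9² + 0.4²) ≈ 1.0 units.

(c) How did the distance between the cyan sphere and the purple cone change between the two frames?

-0.8

The distance was about 6.9 in the first image and 6.1 in the second, so they moved 0.8 units closer together.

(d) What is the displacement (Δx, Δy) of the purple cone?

(1.0, 0.2)

The purple cone was at about (5.8, 7.0) and moved to about (6.8, 7.2).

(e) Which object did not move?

the green capsule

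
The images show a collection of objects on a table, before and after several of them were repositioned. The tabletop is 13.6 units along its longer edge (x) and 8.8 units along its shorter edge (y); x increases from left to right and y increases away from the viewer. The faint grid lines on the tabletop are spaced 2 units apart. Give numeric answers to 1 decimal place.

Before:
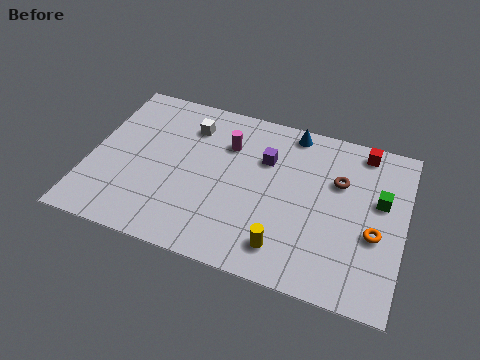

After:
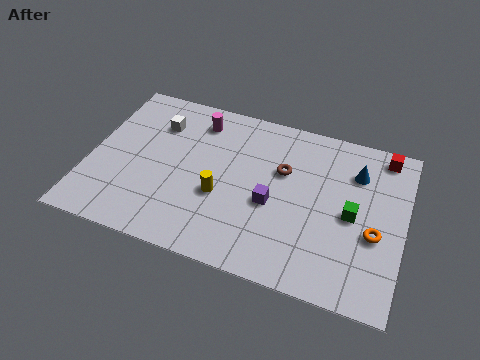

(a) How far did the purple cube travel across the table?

2.4

The purple cube moved from about (7.5, 6.0) to (8.0, 3.7), a distance of √(0.5² + 2.3²) ≈ 2.4.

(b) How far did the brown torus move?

2.4

The brown torus moved from about (10.7, 5.8) to (8.3, 5.6), a distance of √(2.4² + 0.2²) ≈ 2.4.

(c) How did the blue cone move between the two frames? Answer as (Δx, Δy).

(2.9, -1.4)

The blue cone was at about (8.5, 7.9) and moved to about (11.4, 6.5).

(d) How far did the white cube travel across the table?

1.4

The white cube moved from about (4.1, 6.8) to (2.7, 6.5), a distance of √(1.4² + 0.3²) ≈ 1.4.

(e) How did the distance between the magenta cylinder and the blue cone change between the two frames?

+3.9

They were about 3.1 units apart before and 7.0 after — 3.9 units further apart.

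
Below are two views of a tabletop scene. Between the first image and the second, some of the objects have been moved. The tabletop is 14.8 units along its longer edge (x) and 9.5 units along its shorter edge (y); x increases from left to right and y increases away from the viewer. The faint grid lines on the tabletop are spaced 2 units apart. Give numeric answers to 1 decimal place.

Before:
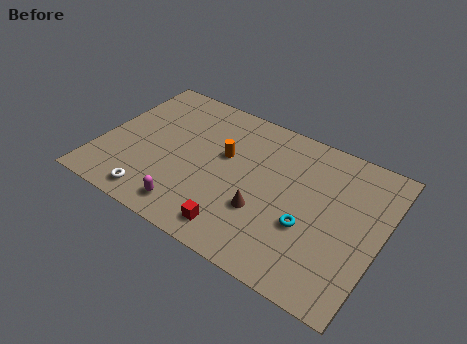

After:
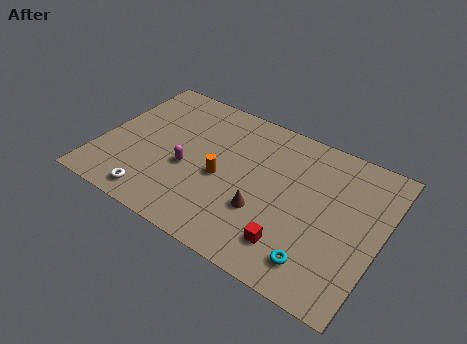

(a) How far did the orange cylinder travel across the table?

1.5

From (6.4, 5.7) to (6.5, 4.2), the orange cylinder covered √(0.1² + 1.5²) ≈ 1.5 units.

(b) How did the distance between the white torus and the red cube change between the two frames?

+2.8

They were about 4.4 units apart before and 7.2 after — 2.8 units further apart.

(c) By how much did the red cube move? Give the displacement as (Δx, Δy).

(2.8, 0.6)

The red cube was at about (7.8, 1.4) and moved to about (10.6, 2.0).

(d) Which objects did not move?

the brown cone and the white torus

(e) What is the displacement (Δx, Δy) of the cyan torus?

(0.8, -1.8)

The cyan torus started near (11.2, 3.5) and ended near (12.0, 1.7).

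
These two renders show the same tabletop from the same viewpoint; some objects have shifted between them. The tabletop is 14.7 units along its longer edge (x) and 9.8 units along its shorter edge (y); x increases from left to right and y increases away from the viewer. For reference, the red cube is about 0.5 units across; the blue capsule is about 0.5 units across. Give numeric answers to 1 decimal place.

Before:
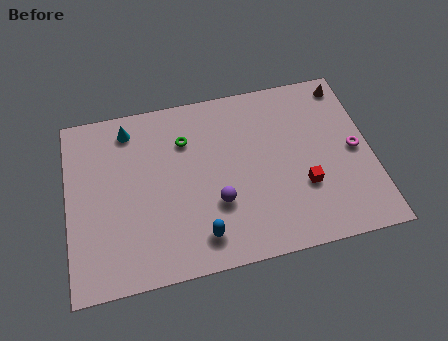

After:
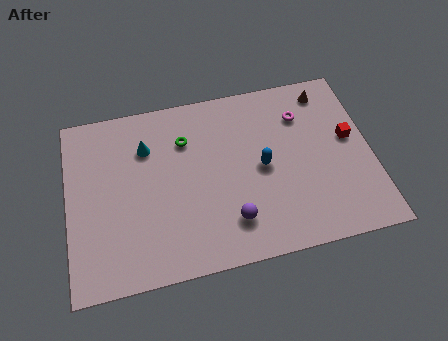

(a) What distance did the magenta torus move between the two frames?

3.5

From (13.9, 4.8) to (11.5, 7.3), the magenta torus covered √(2.4² + 2.5²) ≈ 3.5 units.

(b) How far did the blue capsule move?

4.5

The blue capsule was near (6.2, 1.7) before and (9.4, 4.8) after, so it travelled √(3.2² + 3.1²) ≈ 4.5 units.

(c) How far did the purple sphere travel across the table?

1.3

The purple sphere was near (7.1, 3.3) before and (7.7, 2.2) after, so it travelled √(0.6² + 1.1²) ≈ 1.3 units.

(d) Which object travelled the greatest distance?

the blue capsule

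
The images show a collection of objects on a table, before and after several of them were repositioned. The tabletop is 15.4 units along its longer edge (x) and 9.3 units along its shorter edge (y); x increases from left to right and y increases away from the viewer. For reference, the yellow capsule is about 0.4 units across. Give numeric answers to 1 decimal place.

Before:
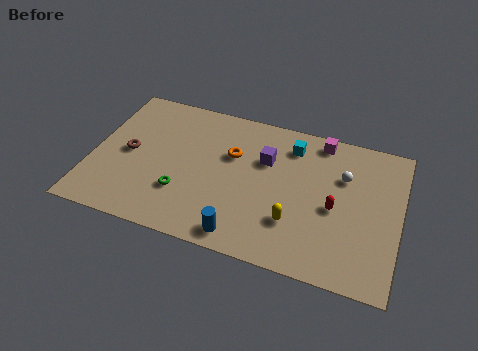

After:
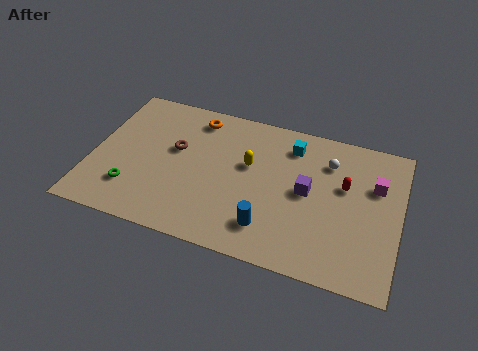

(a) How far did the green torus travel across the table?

2.5

The green torus was near (4.7, 2.8) before and (2.2, 2.3) after, so it travelled √(2.5² + 0.5²) ≈ 2.5 units.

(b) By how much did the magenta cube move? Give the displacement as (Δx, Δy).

(2.9, -2.1)

The magenta cube was at about (11.2, 8.3) and moved to about (14.1, 6.2).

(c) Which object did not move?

the cyan cube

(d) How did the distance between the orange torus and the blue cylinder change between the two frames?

+2.2

The distance was about 5.0 in the first image and 7.2 in the second, so they moved 2.2 units further apart.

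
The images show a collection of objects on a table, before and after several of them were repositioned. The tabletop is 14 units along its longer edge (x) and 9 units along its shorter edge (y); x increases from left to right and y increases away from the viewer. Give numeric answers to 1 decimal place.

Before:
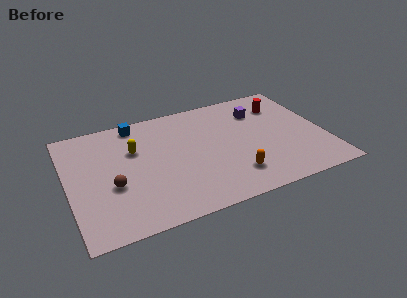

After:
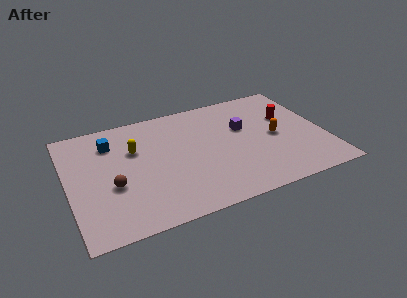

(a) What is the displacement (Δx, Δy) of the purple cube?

(-1.0, -1.1)

The purple cube started near (10.7, 6.7) and ended near (9.7, 5.6).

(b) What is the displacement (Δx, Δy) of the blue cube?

(-1.5, -1.1)

From the two frames, the blue cube sits at roughly (4.0, 8.0) before and (2.5, 6.9) after.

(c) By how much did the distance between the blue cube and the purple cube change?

+0.5

The distance was about 6.8 in the first image and 7.3 in the second, so they moved 0.5 units further apart.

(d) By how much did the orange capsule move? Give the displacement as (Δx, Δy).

(2.6, 2.3)

The orange capsule was at about (8.7, 2.0) and moved to about (11.3, 4.3).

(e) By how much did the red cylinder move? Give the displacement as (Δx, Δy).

(0.2, -1.1)

From the two frames, the red cylinder sits at roughly (12.0, 6.8) before and (12.2, 5.7) after.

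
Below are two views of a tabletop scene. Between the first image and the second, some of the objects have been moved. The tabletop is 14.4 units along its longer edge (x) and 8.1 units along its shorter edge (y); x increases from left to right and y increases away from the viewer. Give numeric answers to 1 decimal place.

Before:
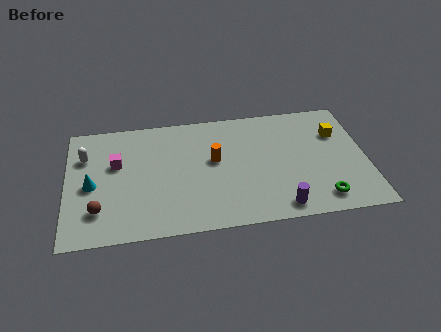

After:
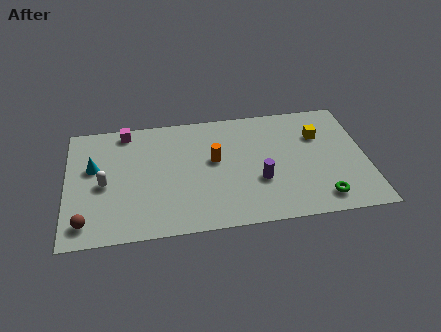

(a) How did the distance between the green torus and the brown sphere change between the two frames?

+0.6

Before: roughly 10.6 units apart; after: 11.2. That's 0.6 units further apart.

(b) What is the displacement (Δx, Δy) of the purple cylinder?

(-0.9, 1.9)

The purple cylinder started near (10.1, 1.0) and ended near (9.2, 2.9).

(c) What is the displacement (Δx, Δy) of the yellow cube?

(-0.9, 0.0)

The yellow cube started near (13.1, 5.6) and ended near (12.2, 5.6).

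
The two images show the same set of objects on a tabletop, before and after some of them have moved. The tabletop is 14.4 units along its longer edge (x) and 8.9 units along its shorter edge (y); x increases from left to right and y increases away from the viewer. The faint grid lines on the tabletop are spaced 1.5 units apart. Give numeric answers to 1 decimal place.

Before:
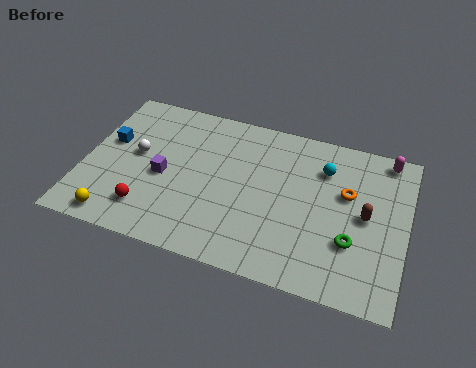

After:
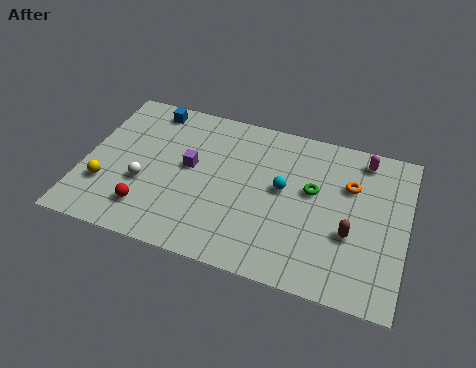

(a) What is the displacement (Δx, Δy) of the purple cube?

(1.1, 0.9)

The purple cube was at about (3.6, 4.0) and moved to about (4.7, 4.9).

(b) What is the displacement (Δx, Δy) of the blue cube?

(1.6, 2.5)

The blue cube started near (1.0, 5.3) and ended near (2.6, 7.8).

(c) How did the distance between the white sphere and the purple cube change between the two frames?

+0.9

Before: roughly 1.6 units apart; after: 2.5. That's 0.9 units further apart.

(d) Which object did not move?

the red sphere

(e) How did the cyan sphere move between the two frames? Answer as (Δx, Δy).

(-1.7, -1.7)

The cyan sphere started near (10.6, 6.6) and ended near (8.9, 4.9).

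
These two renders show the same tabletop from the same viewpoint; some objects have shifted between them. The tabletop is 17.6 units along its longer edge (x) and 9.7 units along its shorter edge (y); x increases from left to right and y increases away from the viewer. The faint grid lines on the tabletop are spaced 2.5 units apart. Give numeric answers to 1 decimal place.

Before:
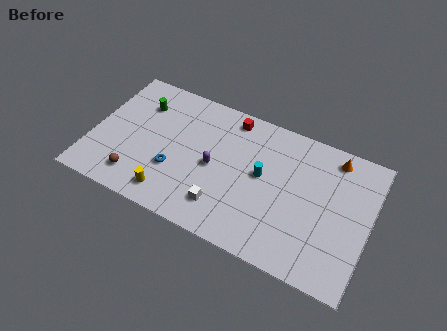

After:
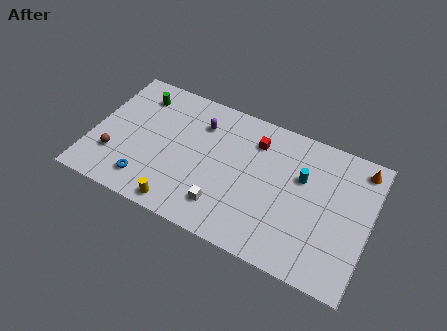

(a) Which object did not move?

the white cube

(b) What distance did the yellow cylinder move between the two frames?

0.9

The yellow cylinder moved from about (5.4, 1.5) to (6.1, 1.0), a distance of √(0.7² + 0.5²) ≈ 0.9.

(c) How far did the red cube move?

2.0

The red cube moved from about (8.4, 8.5) to (10.1, 7.5), a distance of √(1.7² + 1.0²) ≈ 2.0.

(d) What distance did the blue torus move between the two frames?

2.2

The blue torus moved from about (5.4, 3.3) to (3.8, 1.8), a distance of √(1.6² + 1.5²) ≈ 2.2.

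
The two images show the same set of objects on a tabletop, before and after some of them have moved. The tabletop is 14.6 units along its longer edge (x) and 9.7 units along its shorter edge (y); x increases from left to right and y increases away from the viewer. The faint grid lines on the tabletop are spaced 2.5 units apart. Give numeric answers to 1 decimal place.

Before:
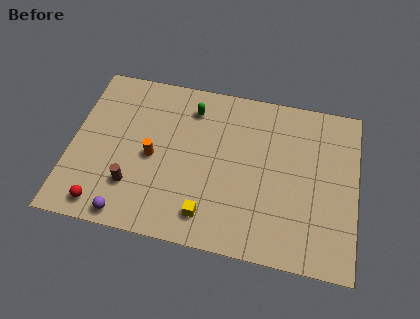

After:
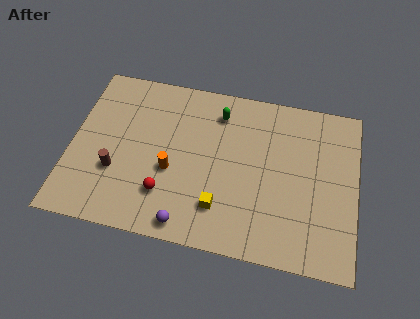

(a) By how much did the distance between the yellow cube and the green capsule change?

-0.7

They were about 6.2 units apart before and 5.5 after — 0.7 units closer together.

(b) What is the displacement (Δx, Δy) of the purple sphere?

(3.0, 0.1)

From the two frames, the purple sphere sits at roughly (3.2, 0.9) before and (6.2, 1.0) after.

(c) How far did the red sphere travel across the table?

3.4

From (1.9, 1.2) to (5.0, 2.5), the red sphere covered √(3.1² + 1.3²) ≈ 3.4 units.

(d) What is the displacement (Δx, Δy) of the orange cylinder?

(1.0, -0.6)

The orange cylinder was at about (4.2, 4.5) and moved to about (5.2, 3.9).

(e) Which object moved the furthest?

the red sphere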